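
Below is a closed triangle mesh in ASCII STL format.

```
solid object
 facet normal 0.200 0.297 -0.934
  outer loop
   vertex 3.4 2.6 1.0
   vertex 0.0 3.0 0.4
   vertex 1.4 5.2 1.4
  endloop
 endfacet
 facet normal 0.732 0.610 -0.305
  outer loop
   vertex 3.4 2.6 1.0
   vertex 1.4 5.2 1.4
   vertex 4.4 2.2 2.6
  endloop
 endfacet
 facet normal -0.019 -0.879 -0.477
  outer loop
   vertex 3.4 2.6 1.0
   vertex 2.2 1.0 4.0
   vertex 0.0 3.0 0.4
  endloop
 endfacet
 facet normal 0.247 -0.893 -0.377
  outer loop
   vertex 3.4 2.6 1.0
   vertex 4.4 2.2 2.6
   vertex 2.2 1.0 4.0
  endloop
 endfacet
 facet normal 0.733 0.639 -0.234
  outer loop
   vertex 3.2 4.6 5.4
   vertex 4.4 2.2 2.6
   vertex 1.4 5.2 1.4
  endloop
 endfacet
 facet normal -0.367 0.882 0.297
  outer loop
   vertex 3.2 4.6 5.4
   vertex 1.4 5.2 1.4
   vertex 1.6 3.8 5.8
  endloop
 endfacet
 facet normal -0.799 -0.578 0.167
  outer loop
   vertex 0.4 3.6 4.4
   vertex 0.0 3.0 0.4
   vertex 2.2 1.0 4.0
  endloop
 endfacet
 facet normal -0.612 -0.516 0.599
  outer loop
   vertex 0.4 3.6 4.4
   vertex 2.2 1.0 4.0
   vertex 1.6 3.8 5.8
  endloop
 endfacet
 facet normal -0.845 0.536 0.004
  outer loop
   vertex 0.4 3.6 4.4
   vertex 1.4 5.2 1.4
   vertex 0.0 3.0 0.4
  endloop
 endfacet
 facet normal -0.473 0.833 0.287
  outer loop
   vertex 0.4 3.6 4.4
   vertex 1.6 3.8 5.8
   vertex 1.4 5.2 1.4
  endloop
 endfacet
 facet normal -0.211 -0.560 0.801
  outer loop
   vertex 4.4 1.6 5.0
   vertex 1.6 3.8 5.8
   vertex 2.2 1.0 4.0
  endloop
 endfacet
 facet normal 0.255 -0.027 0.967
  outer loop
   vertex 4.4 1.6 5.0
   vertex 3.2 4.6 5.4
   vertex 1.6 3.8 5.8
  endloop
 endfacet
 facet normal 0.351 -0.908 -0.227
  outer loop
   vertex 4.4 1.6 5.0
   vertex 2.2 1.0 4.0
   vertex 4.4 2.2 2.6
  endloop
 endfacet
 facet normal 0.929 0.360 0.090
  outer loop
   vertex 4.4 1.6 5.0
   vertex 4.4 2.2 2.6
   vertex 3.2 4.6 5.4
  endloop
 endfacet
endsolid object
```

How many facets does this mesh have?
14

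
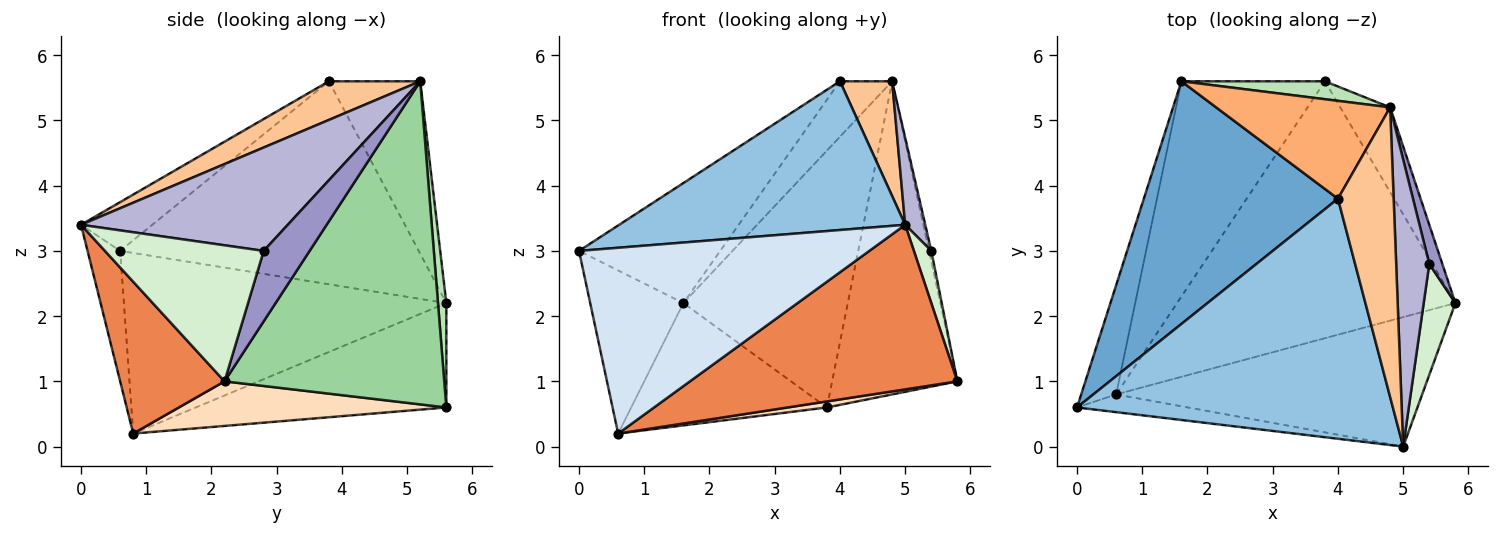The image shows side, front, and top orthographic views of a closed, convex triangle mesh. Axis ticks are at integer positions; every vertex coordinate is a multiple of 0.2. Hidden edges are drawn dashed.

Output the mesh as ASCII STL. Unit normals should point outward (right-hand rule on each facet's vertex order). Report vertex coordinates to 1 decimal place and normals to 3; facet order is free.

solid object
 facet normal -0.684 0.323 0.654
  outer loop
   vertex 4.0 3.8 5.6
   vertex 1.6 5.6 2.2
   vertex 0.0 0.6 3.0
  endloop
 endfacet
 facet normal -0.130 -0.522 0.843
  outer loop
   vertex 5.0 0.0 3.4
   vertex 4.0 3.8 5.6
   vertex 0.0 0.6 3.0
  endloop
 endfacet
 facet normal -0.944 0.273 -0.183
  outer loop
   vertex 0.6 0.8 0.2
   vertex 0.0 0.6 3.0
   vertex 1.6 5.6 2.2
  endloop
 endfacet
 facet normal -0.111 -0.989 -0.094
  outer loop
   vertex 0.6 0.8 0.2
   vertex 5.0 0.0 3.4
   vertex 0.0 0.6 3.0
  endloop
 endfacet
 facet normal 0.293 -0.751 -0.591
  outer loop
   vertex 0.6 0.8 0.2
   vertex 5.8 2.2 1.0
   vertex 5.0 0.0 3.4
  endloop
 endfacet
 facet normal -0.653 0.373 0.659
  outer loop
   vertex 4.8 5.2 5.6
   vertex 1.6 5.6 2.2
   vertex 4.0 3.8 5.6
  endloop
 endfacet
 facet normal 0.542 -0.310 0.781
  outer loop
   vertex 4.8 5.2 5.6
   vertex 4.0 3.8 5.6
   vertex 5.0 0.0 3.4
  endloop
 endfacet
 facet normal 0.158 -0.023 -0.987
  outer loop
   vertex 3.8 5.6 0.6
   vertex 5.8 2.2 1.0
   vertex 0.6 0.8 0.2
  endloop
 endfacet
 facet normal -0.534 0.418 -0.735
  outer loop
   vertex 3.8 5.6 0.6
   vertex 0.6 0.8 0.2
   vertex 1.6 5.6 2.2
  endloop
 endfacet
 facet normal 0.861 0.491 -0.133
  outer loop
   vertex 3.8 5.6 0.6
   vertex 4.8 5.2 5.6
   vertex 5.8 2.2 1.0
  endloop
 endfacet
 facet normal 0.051 0.996 0.070
  outer loop
   vertex 3.8 5.6 0.6
   vertex 1.6 5.6 2.2
   vertex 4.8 5.2 5.6
  endloop
 endfacet
 facet normal 0.968 -0.106 0.226
  outer loop
   vertex 5.4 2.8 3.0
   vertex 5.0 0.0 3.4
   vertex 5.8 2.2 1.0
  endloop
 endfacet
 facet normal 0.982 0.048 0.182
  outer loop
   vertex 5.4 2.8 3.0
   vertex 5.8 2.2 1.0
   vertex 4.8 5.2 5.6
  endloop
 endfacet
 facet normal 0.948 -0.092 0.304
  outer loop
   vertex 5.4 2.8 3.0
   vertex 4.8 5.2 5.6
   vertex 5.0 0.0 3.4
  endloop
 endfacet
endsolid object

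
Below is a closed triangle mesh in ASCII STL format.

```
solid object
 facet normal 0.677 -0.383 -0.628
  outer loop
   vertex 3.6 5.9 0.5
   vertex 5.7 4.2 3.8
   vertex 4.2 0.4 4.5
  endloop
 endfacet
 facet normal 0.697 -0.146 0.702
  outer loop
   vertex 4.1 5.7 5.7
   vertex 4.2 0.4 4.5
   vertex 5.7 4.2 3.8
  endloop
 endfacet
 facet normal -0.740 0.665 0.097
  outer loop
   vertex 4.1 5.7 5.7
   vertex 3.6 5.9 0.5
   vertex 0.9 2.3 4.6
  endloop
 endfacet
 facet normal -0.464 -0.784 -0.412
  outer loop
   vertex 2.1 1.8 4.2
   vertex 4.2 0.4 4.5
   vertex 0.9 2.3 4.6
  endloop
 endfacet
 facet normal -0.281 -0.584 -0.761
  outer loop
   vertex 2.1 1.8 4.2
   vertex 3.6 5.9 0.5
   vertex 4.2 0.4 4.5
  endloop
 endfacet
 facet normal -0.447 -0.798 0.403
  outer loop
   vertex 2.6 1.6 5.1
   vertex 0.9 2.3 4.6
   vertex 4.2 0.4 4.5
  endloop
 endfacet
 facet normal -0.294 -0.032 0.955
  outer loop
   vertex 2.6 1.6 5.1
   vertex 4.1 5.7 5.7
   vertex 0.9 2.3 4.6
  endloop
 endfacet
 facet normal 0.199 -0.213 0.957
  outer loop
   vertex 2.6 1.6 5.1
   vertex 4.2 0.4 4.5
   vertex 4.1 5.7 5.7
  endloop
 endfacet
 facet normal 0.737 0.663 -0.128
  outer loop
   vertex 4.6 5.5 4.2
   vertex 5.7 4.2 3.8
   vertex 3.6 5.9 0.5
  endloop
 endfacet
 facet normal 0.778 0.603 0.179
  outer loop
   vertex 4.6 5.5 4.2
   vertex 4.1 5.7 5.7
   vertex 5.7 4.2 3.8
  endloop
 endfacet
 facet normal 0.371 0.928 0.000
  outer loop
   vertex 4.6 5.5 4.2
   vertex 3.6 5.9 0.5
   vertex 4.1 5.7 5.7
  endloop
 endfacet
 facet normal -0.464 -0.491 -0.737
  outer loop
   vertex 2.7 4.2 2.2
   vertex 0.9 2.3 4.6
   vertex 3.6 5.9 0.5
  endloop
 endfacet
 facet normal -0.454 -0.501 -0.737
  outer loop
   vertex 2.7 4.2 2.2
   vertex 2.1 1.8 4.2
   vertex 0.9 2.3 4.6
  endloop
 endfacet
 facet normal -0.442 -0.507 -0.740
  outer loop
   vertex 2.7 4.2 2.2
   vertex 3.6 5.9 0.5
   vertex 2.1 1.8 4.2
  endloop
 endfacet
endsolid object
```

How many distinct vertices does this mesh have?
9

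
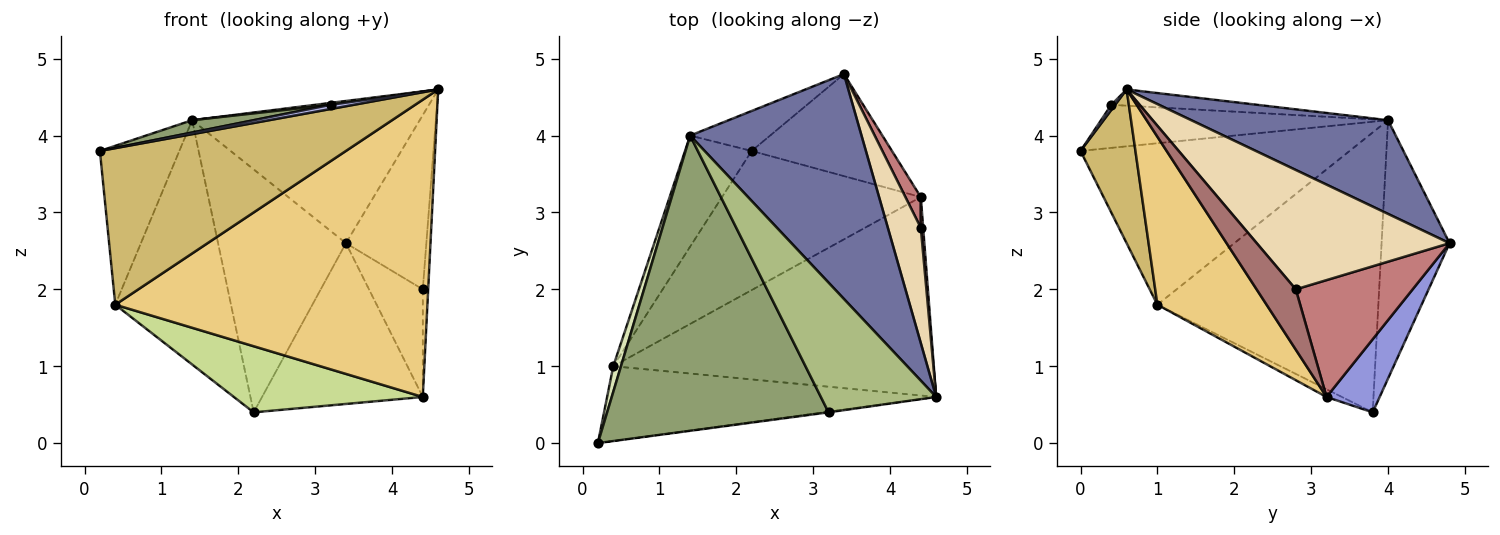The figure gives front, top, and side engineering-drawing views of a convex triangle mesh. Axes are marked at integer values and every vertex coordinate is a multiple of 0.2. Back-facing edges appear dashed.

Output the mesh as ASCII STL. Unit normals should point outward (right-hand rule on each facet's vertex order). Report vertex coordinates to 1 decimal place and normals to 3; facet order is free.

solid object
 facet normal 0.420 0.485 0.767
  outer loop
   vertex 1.4 4.0 4.2
   vertex 4.6 0.6 4.6
   vertex 3.4 4.8 2.6
  endloop
 endfacet
 facet normal -0.465 0.874 -0.144
  outer loop
   vertex 1.4 4.0 4.2
   vertex 3.4 4.8 2.6
   vertex 2.2 3.8 0.4
  endloop
 endfacet
 facet normal 0.269 0.813 -0.516
  outer loop
   vertex 4.4 3.2 0.6
   vertex 2.2 3.8 0.4
   vertex 3.4 4.8 2.6
  endloop
 endfacet
 facet normal 0.162 -0.973 -0.162
  outer loop
   vertex 3.2 0.4 4.4
   vertex 0.2 0.0 3.8
   vertex 4.6 0.6 4.6
  endloop
 endfacet
 facet normal -0.191 -0.041 0.981
  outer loop
   vertex 3.2 0.4 4.4
   vertex 1.4 4.0 4.2
   vertex 0.2 0.0 3.8
  endloop
 endfacet
 facet normal -0.139 -0.015 0.990
  outer loop
   vertex 3.2 0.4 4.4
   vertex 4.6 0.6 4.6
   vertex 1.4 4.0 4.2
  endloop
 endfacet
 facet normal -0.035 -0.429 -0.903
  outer loop
   vertex 0.4 1.0 1.8
   vertex 2.2 3.8 0.4
   vertex 4.4 3.2 0.6
  endloop
 endfacet
 facet normal -0.958 0.283 0.046
  outer loop
   vertex 0.4 1.0 1.8
   vertex 0.2 0.0 3.8
   vertex 1.4 4.0 4.2
  endloop
 endfacet
 facet normal -0.867 0.454 -0.206
  outer loop
   vertex 0.4 1.0 1.8
   vertex 1.4 4.0 4.2
   vertex 2.2 3.8 0.4
  endloop
 endfacet
 facet normal 0.197 -0.885 -0.423
  outer loop
   vertex 0.4 1.0 1.8
   vertex 4.6 0.6 4.6
   vertex 0.2 0.0 3.8
  endloop
 endfacet
 facet normal 0.279 -0.799 -0.533
  outer loop
   vertex 0.4 1.0 1.8
   vertex 4.4 3.2 0.6
   vertex 4.6 0.6 4.6
  endloop
 endfacet
 facet normal 0.894 0.373 0.247
  outer loop
   vertex 4.4 2.8 2.0
   vertex 3.4 4.8 2.6
   vertex 4.6 0.6 4.6
  endloop
 endfacet
 facet normal 0.990 0.136 0.039
  outer loop
   vertex 4.4 2.8 2.0
   vertex 4.6 0.6 4.6
   vertex 4.4 3.2 0.6
  endloop
 endfacet
 facet normal 0.902 0.415 0.119
  outer loop
   vertex 4.4 2.8 2.0
   vertex 4.4 3.2 0.6
   vertex 3.4 4.8 2.6
  endloop
 endfacet
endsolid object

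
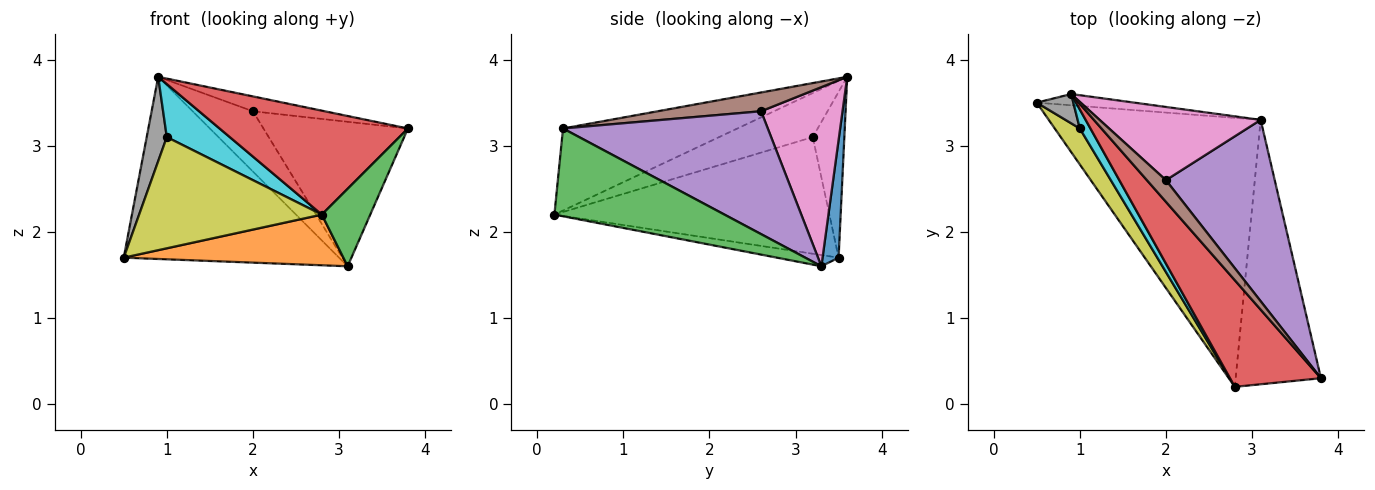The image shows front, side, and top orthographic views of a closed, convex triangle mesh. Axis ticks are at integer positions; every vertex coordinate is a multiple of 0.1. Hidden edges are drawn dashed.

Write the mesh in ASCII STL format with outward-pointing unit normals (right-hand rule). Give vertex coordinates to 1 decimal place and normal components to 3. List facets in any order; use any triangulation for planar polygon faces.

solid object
 facet normal 0.074 0.995 -0.062
  outer loop
   vertex 0.9 3.6 3.8
   vertex 3.1 3.3 1.6
   vertex 0.5 3.5 1.7
  endloop
 endfacet
 facet normal -0.052 -0.185 -0.981
  outer loop
   vertex 2.8 0.2 2.2
   vertex 0.5 3.5 1.7
   vertex 3.1 3.3 1.6
  endloop
 endfacet
 facet normal 0.703 -0.200 -0.683
  outer loop
   vertex 2.8 0.2 2.2
   vertex 3.1 3.3 1.6
   vertex 3.8 0.3 3.2
  endloop
 endfacet
 facet normal -0.543 -0.586 0.601
  outer loop
   vertex 2.8 0.2 2.2
   vertex 3.8 0.3 3.2
   vertex 0.9 3.6 3.8
  endloop
 endfacet
 facet normal 0.662 0.467 0.586
  outer loop
   vertex 2.0 2.6 3.4
   vertex 3.8 0.3 3.2
   vertex 3.1 3.3 1.6
  endloop
 endfacet
 facet normal 0.631 0.438 0.640
  outer loop
   vertex 2.0 2.6 3.4
   vertex 0.9 3.6 3.8
   vertex 3.8 0.3 3.2
  endloop
 endfacet
 facet normal 0.651 0.482 0.586
  outer loop
   vertex 2.0 2.6 3.4
   vertex 3.1 3.3 1.6
   vertex 0.9 3.6 3.8
  endloop
 endfacet
 facet normal -0.829 -0.528 0.183
  outer loop
   vertex 1.0 3.2 3.1
   vertex 0.9 3.6 3.8
   vertex 0.5 3.5 1.7
  endloop
 endfacet
 facet normal -0.820 -0.545 0.176
  outer loop
   vertex 1.0 3.2 3.1
   vertex 0.5 3.5 1.7
   vertex 2.8 0.2 2.2
  endloop
 endfacet
 facet normal -0.814 -0.547 0.196
  outer loop
   vertex 1.0 3.2 3.1
   vertex 2.8 0.2 2.2
   vertex 0.9 3.6 3.8
  endloop
 endfacet
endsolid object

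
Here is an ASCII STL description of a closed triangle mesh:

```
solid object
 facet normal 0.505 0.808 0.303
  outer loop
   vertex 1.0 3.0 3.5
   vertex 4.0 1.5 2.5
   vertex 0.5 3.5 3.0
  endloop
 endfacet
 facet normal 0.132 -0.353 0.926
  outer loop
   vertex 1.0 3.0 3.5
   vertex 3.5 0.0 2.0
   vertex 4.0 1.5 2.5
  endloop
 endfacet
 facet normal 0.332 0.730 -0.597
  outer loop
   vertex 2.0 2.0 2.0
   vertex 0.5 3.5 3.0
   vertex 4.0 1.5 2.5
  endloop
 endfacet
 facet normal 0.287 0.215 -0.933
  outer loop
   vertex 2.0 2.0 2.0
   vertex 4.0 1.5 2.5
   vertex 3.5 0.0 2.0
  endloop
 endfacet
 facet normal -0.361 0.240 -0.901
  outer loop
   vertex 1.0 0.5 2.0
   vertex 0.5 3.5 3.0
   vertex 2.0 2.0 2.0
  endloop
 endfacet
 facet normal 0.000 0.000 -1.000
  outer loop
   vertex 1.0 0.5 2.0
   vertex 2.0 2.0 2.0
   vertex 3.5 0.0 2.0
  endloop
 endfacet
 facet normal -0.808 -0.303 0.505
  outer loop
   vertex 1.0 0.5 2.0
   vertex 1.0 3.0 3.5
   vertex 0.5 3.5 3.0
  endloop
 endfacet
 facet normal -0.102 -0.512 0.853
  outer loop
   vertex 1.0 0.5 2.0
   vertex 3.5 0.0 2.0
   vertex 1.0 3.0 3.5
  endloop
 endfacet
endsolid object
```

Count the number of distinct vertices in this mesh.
6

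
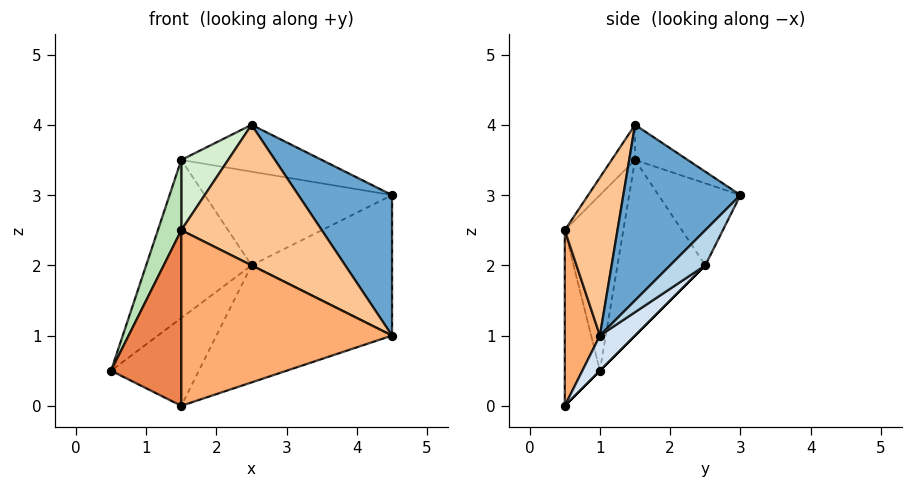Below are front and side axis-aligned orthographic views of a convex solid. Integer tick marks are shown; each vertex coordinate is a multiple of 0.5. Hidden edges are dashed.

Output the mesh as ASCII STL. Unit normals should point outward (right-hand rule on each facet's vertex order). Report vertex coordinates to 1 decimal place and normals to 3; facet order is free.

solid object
 facet normal 0.662 -0.530 0.530
  outer loop
   vertex 4.5 1.0 1.0
   vertex 4.5 3.0 3.0
   vertex 2.5 1.5 4.0
  endloop
 endfacet
 facet normal 0.000 0.707 -0.707
  outer loop
   vertex 2.5 2.5 2.0
   vertex 1.5 0.5 0.0
   vertex 0.5 1.0 0.5
  endloop
 endfacet
 facet normal 0.174 0.696 -0.696
  outer loop
   vertex 2.5 2.5 2.0
   vertex 4.5 3.0 3.0
   vertex 4.5 1.0 1.0
  endloop
 endfacet
 facet normal 0.133 0.667 -0.733
  outer loop
   vertex 2.5 2.5 2.0
   vertex 4.5 1.0 1.0
   vertex 1.5 0.5 0.0
  endloop
 endfacet
 facet normal -0.447 -0.894 0.000
  outer loop
   vertex 1.5 0.5 2.5
   vertex 0.5 1.0 0.5
   vertex 1.5 0.5 0.0
  endloop
 endfacet
 facet normal 0.164 -0.986 0.000
  outer loop
   vertex 1.5 0.5 2.5
   vertex 1.5 0.5 0.0
   vertex 4.5 1.0 1.0
  endloop
 endfacet
 facet normal 0.327 -0.872 0.363
  outer loop
   vertex 1.5 0.5 2.5
   vertex 4.5 1.0 1.0
   vertex 2.5 1.5 4.0
  endloop
 endfacet
 facet normal -0.287 0.766 0.575
  outer loop
   vertex 1.5 1.5 3.5
   vertex 2.5 1.5 4.0
   vertex 4.5 3.0 3.0
  endloop
 endfacet
 facet normal -0.379 0.866 0.325
  outer loop
   vertex 1.5 1.5 3.5
   vertex 4.5 3.0 3.0
   vertex 2.5 2.5 2.0
  endloop
 endfacet
 facet normal -0.638 0.765 0.085
  outer loop
   vertex 1.5 1.5 3.5
   vertex 2.5 2.5 2.0
   vertex 0.5 1.0 0.5
  endloop
 endfacet
 facet normal -0.870 -0.348 0.348
  outer loop
   vertex 1.5 1.5 3.5
   vertex 0.5 1.0 0.5
   vertex 1.5 0.5 2.5
  endloop
 endfacet
 facet normal -0.333 -0.667 0.667
  outer loop
   vertex 1.5 1.5 3.5
   vertex 1.5 0.5 2.5
   vertex 2.5 1.5 4.0
  endloop
 endfacet
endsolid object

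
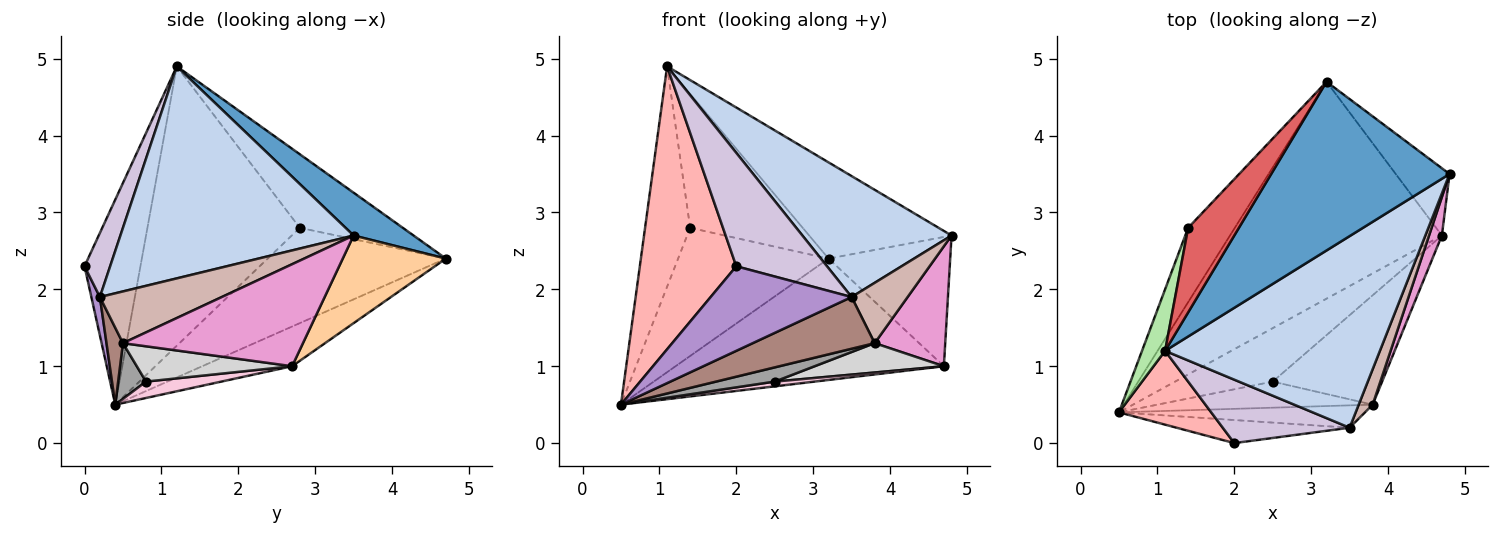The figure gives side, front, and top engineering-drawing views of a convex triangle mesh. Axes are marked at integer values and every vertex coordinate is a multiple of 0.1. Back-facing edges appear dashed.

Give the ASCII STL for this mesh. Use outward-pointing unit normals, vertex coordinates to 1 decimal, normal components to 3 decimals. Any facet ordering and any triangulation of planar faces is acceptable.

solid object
 facet normal 0.204 0.485 0.850
  outer loop
   vertex 1.1 1.2 4.9
   vertex 4.8 3.5 2.7
   vertex 3.2 4.7 2.4
  endloop
 endfacet
 facet normal 0.641 -0.410 0.649
  outer loop
   vertex 3.5 0.2 1.9
   vertex 4.8 3.5 2.7
   vertex 1.1 1.2 4.9
  endloop
 endfacet
 facet normal -0.161 0.482 -0.861
  outer loop
   vertex 4.7 2.7 1.0
   vertex 0.5 0.4 0.5
   vertex 3.2 4.7 2.4
  endloop
 endfacet
 facet normal 0.601 0.709 -0.369
  outer loop
   vertex 4.7 2.7 1.0
   vertex 3.2 4.7 2.4
   vertex 4.8 3.5 2.7
  endloop
 endfacet
 facet normal -0.716 0.604 -0.350
  outer loop
   vertex 1.4 2.8 2.8
   vertex 3.2 4.7 2.4
   vertex 0.5 0.4 0.5
  endloop
 endfacet
 facet normal -0.956 0.283 0.079
  outer loop
   vertex 1.4 2.8 2.8
   vertex 0.5 0.4 0.5
   vertex 1.1 1.2 4.9
  endloop
 endfacet
 facet normal -0.612 0.669 0.422
  outer loop
   vertex 1.4 2.8 2.8
   vertex 1.1 1.2 4.9
   vertex 3.2 4.7 2.4
  endloop
 endfacet
 facet normal -0.489 -0.844 0.220
  outer loop
   vertex 2.0 0.0 2.3
   vertex 1.1 1.2 4.9
   vertex 0.5 0.4 0.5
  endloop
 endfacet
 facet normal 0.058 -0.963 -0.263
  outer loop
   vertex 2.0 0.0 2.3
   vertex 0.5 0.4 0.5
   vertex 3.5 0.2 1.9
  endloop
 endfacet
 facet normal 0.239 -0.847 0.474
  outer loop
   vertex 2.0 0.0 2.3
   vertex 3.5 0.2 1.9
   vertex 1.1 1.2 4.9
  endloop
 endfacet
 facet normal 0.123 -0.911 -0.394
  outer loop
   vertex 3.8 0.5 1.3
   vertex 3.5 0.2 1.9
   vertex 0.5 0.4 0.5
  endloop
 endfacet
 facet normal 0.882 -0.405 0.239
  outer loop
   vertex 3.8 0.5 1.3
   vertex 4.8 3.5 2.7
   vertex 3.5 0.2 1.9
  endloop
 endfacet
 facet normal 0.925 -0.362 0.116
  outer loop
   vertex 3.8 0.5 1.3
   vertex 4.7 2.7 1.0
   vertex 4.8 3.5 2.7
  endloop
 endfacet
 facet normal 0.165 -0.087 -0.982
  outer loop
   vertex 2.5 0.8 0.8
   vertex 0.5 0.4 0.5
   vertex 4.7 2.7 1.0
  endloop
 endfacet
 facet normal 0.222 -0.466 -0.856
  outer loop
   vertex 2.5 0.8 0.8
   vertex 3.8 0.5 1.3
   vertex 0.5 0.4 0.5
  endloop
 endfacet
 facet normal 0.298 -0.247 -0.922
  outer loop
   vertex 2.5 0.8 0.8
   vertex 4.7 2.7 1.0
   vertex 3.8 0.5 1.3
  endloop
 endfacet
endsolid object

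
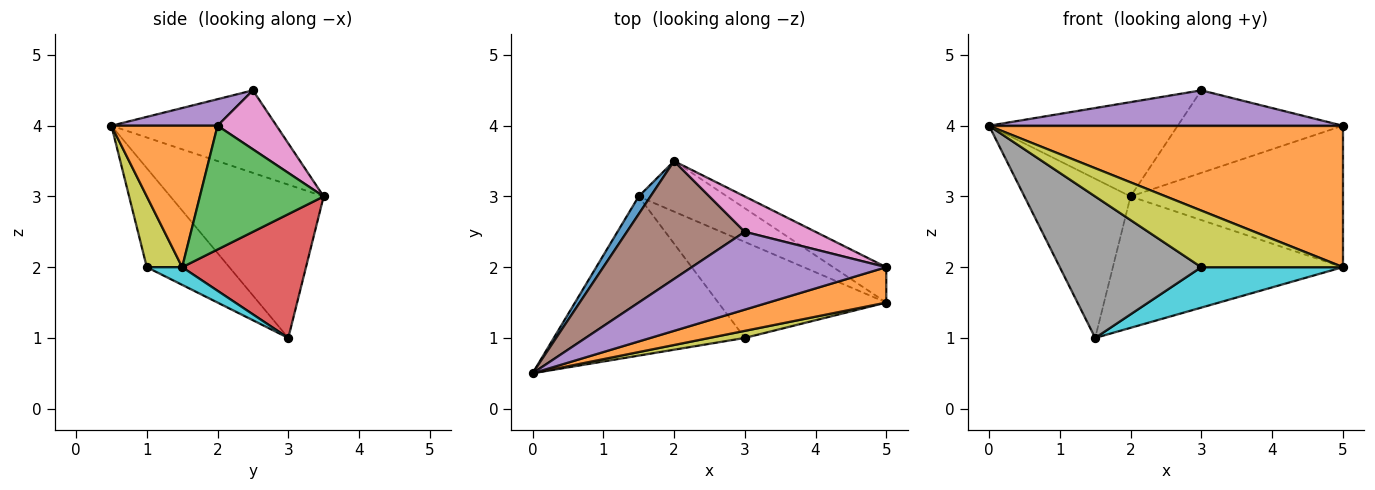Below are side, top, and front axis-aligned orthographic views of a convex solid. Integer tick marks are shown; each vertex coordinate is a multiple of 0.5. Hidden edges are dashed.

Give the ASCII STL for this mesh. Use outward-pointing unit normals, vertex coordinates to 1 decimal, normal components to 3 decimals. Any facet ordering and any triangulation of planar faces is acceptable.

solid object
 facet normal -0.821 0.568 0.063
  outer loop
   vertex 1.5 3.0 1.0
   vertex 0.0 0.5 4.0
   vertex 2.0 3.5 3.0
  endloop
 endfacet
 facet normal 0.279 -0.931 0.233
  outer loop
   vertex 5.0 1.5 2.0
   vertex 5.0 2.0 4.0
   vertex 0.0 0.5 4.0
  endloop
 endfacet
 facet normal 0.493 0.844 -0.211
  outer loop
   vertex 5.0 1.5 2.0
   vertex 2.0 3.5 3.0
   vertex 5.0 2.0 4.0
  endloop
 endfacet
 facet normal 0.449 0.834 -0.321
  outer loop
   vertex 5.0 1.5 2.0
   vertex 1.5 3.0 1.0
   vertex 2.0 3.5 3.0
  endloop
 endfacet
 facet normal 0.123 -0.411 0.903
  outer loop
   vertex 3.0 2.5 4.5
   vertex 0.0 0.5 4.0
   vertex 5.0 2.0 4.0
  endloop
 endfacet
 facet normal -0.480 0.548 0.685
  outer loop
   vertex 3.0 2.5 4.5
   vertex 2.0 3.5 3.0
   vertex 0.0 0.5 4.0
  endloop
 endfacet
 facet normal 0.312 0.873 0.374
  outer loop
   vertex 3.0 2.5 4.5
   vertex 5.0 2.0 4.0
   vertex 2.0 3.5 3.0
  endloop
 endfacet
 facet normal -0.361 -0.619 -0.697
  outer loop
   vertex 3.0 1.0 2.0
   vertex 0.0 0.5 4.0
   vertex 1.5 3.0 1.0
  endloop
 endfacet
 facet normal 0.241 -0.963 0.120
  outer loop
   vertex 3.0 1.0 2.0
   vertex 5.0 1.5 2.0
   vertex 0.0 0.5 4.0
  endloop
 endfacet
 facet normal 0.097 -0.386 -0.917
  outer loop
   vertex 3.0 1.0 2.0
   vertex 1.5 3.0 1.0
   vertex 5.0 1.5 2.0
  endloop
 endfacet
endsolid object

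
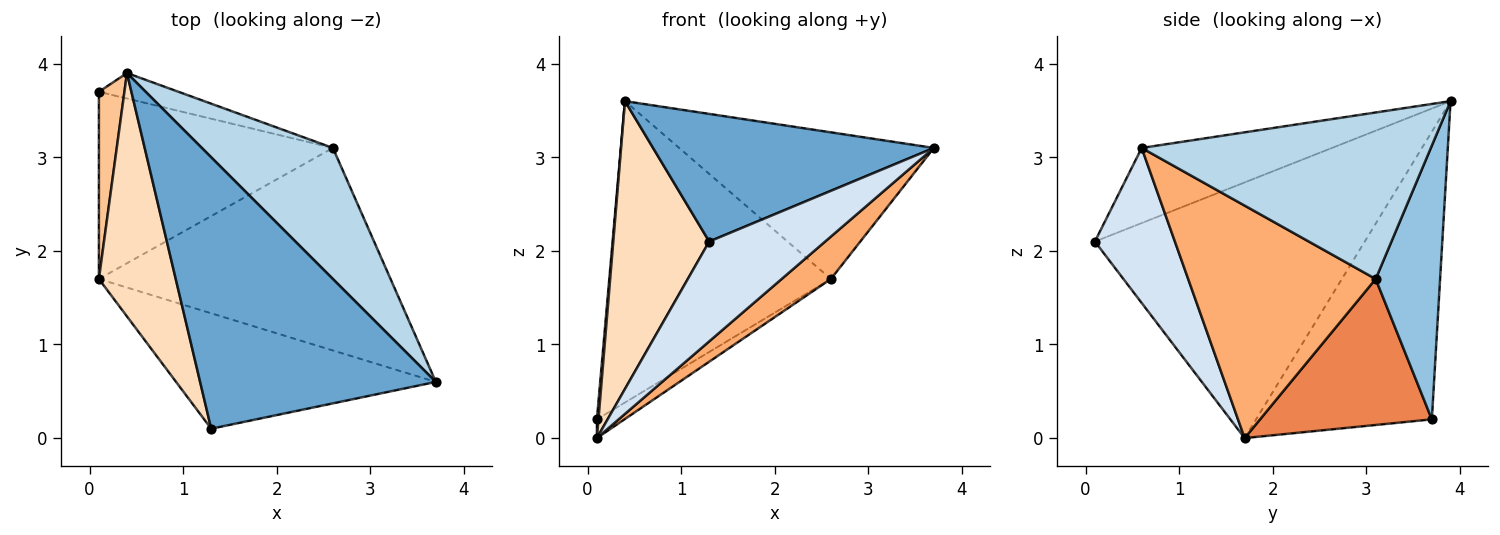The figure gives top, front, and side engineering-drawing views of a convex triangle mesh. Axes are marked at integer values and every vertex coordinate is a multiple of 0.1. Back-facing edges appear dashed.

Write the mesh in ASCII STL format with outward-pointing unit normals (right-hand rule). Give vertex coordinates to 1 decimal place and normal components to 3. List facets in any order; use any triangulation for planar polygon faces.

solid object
 facet normal -0.277 -0.409 0.870
  outer loop
   vertex 0.4 3.9 3.6
   vertex 1.3 0.1 2.1
   vertex 3.7 0.6 3.1
  endloop
 endfacet
 facet normal 0.278 0.957 -0.081
  outer loop
   vertex 2.6 3.1 1.7
   vertex 0.1 3.7 0.2
   vertex 0.4 3.9 3.6
  endloop
 endfacet
 facet normal 0.646 0.569 0.509
  outer loop
   vertex 2.6 3.1 1.7
   vertex 0.4 3.9 3.6
   vertex 3.7 0.6 3.1
  endloop
 endfacet
 facet normal 0.411 -0.596 -0.689
  outer loop
   vertex 0.1 1.7 0.0
   vertex 3.7 0.6 3.1
   vertex 1.3 0.1 2.1
  endloop
 endfacet
 facet normal 0.527 0.085 -0.845
  outer loop
   vertex 0.1 1.7 0.0
   vertex 0.1 3.7 0.2
   vertex 2.6 3.1 1.7
  endloop
 endfacet
 facet normal 0.615 -0.161 -0.772
  outer loop
   vertex 0.1 1.7 0.0
   vertex 2.6 3.1 1.7
   vertex 3.7 0.6 3.1
  endloop
 endfacet
 facet normal -0.996 -0.009 0.088
  outer loop
   vertex 0.1 1.7 0.0
   vertex 0.4 3.9 3.6
   vertex 0.1 3.7 0.2
  endloop
 endfacet
 facet normal -0.907 -0.322 0.272
  outer loop
   vertex 0.1 1.7 0.0
   vertex 1.3 0.1 2.1
   vertex 0.4 3.9 3.6
  endloop
 endfacet
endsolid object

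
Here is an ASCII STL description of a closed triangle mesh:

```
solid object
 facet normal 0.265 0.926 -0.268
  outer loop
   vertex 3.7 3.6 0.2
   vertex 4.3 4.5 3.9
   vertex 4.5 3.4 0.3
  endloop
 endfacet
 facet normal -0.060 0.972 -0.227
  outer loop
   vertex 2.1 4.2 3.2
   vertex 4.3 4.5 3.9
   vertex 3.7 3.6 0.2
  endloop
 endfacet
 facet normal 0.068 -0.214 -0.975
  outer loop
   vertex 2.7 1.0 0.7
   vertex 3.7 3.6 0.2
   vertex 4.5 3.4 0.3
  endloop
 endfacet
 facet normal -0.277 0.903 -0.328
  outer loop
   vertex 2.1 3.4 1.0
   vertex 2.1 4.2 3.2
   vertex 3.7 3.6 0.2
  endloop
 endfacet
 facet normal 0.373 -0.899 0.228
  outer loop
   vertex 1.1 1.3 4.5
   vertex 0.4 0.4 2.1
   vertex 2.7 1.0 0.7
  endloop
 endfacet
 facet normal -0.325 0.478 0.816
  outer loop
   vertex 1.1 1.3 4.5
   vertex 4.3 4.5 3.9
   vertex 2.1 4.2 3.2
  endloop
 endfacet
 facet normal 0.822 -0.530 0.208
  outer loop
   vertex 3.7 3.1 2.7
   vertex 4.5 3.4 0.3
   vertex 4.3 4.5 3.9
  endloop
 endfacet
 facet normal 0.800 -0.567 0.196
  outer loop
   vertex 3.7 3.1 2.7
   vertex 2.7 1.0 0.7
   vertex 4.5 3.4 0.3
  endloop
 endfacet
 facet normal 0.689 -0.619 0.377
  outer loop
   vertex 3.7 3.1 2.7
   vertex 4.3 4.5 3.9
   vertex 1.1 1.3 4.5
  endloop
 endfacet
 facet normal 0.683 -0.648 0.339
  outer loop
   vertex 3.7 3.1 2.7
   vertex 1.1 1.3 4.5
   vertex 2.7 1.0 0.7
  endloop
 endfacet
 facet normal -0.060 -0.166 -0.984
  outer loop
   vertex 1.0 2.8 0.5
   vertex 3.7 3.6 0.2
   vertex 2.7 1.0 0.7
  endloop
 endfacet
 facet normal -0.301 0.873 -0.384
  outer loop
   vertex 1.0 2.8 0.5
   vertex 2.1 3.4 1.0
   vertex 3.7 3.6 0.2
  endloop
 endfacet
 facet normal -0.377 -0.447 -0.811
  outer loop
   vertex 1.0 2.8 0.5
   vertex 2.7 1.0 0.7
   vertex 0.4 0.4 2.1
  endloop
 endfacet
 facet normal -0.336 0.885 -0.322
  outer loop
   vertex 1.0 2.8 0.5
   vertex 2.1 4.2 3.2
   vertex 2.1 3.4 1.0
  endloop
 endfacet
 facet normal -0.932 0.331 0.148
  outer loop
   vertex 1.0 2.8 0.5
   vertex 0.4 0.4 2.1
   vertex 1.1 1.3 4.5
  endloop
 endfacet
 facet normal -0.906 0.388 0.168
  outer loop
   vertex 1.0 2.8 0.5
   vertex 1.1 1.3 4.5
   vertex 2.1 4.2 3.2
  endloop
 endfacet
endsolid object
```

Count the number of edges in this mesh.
24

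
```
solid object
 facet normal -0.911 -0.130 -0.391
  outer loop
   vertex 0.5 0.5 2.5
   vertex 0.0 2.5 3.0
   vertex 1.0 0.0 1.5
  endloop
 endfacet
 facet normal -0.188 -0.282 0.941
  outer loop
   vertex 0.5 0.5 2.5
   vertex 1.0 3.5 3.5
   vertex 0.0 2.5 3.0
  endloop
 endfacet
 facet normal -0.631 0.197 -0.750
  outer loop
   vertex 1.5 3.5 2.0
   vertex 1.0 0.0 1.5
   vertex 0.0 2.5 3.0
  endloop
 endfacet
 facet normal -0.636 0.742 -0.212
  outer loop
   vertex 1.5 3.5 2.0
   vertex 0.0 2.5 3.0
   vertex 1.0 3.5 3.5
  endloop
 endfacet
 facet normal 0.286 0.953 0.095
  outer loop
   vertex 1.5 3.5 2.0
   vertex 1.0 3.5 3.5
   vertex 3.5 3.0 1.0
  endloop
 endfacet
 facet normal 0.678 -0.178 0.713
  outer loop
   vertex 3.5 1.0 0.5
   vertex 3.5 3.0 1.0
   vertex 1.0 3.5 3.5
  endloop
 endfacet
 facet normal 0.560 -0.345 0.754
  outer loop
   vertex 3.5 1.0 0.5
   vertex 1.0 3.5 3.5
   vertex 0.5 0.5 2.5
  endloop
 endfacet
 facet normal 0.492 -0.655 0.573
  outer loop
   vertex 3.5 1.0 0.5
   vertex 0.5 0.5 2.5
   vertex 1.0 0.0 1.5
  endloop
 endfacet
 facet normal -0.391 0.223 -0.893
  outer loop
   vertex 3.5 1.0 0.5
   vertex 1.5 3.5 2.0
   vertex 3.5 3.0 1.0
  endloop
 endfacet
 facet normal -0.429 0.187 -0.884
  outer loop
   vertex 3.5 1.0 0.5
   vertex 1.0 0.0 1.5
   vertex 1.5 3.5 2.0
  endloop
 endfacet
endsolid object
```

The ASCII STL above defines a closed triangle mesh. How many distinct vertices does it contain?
7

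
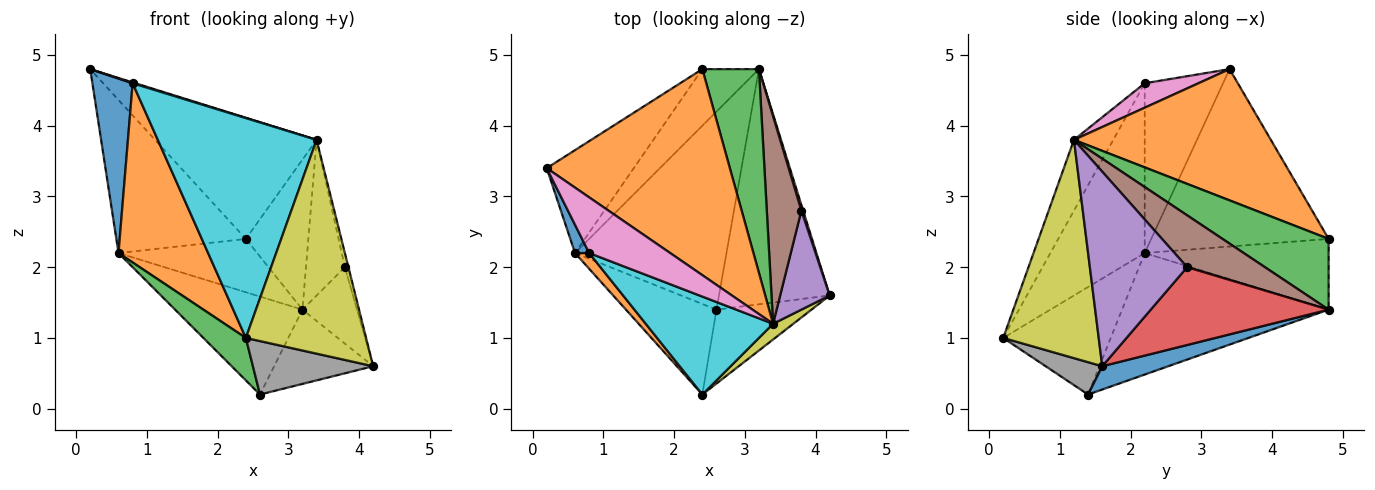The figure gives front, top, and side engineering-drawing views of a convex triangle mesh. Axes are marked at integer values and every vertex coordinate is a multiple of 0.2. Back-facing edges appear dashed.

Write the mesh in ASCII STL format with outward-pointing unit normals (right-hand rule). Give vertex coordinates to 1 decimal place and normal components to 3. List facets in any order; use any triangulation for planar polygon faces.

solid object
 facet normal 0.197 0.295 -0.935
  outer loop
   vertex 2.6 1.4 0.2
   vertex 3.2 4.8 1.4
   vertex 4.2 1.6 0.6
  endloop
 endfacet
 facet normal 0.526 0.431 0.733
  outer loop
   vertex 2.4 4.8 2.4
   vertex 0.2 3.4 4.8
   vertex 3.4 1.2 3.8
  endloop
 endfacet
 facet normal 0.709 0.418 0.568
  outer loop
   vertex 2.4 4.8 2.4
   vertex 3.4 1.2 3.8
   vertex 3.2 4.8 1.4
  endloop
 endfacet
 facet normal 0.956 0.293 0.022
  outer loop
   vertex 3.8 2.8 2.0
   vertex 4.2 1.6 0.6
   vertex 3.2 4.8 1.4
  endloop
 endfacet
 facet normal 0.968 0.035 0.247
  outer loop
   vertex 3.8 2.8 2.0
   vertex 3.4 1.2 3.8
   vertex 4.2 1.6 0.6
  endloop
 endfacet
 facet normal 0.768 0.384 0.512
  outer loop
   vertex 3.8 2.8 2.0
   vertex 3.2 4.8 1.4
   vertex 3.4 1.2 3.8
  endloop
 endfacet
 facet normal 0.289 -0.015 0.957
  outer loop
   vertex 0.8 2.2 4.6
   vertex 3.4 1.2 3.8
   vertex 0.2 3.4 4.8
  endloop
 endfacet
 facet normal 0.266 -0.565 -0.781
  outer loop
   vertex 2.4 0.2 1.0
   vertex 2.6 1.4 0.2
   vertex 4.2 1.6 0.6
  endloop
 endfacet
 facet normal 0.621 -0.782 0.057
  outer loop
   vertex 2.4 0.2 1.0
   vertex 4.2 1.6 0.6
   vertex 3.4 1.2 3.8
  endloop
 endfacet
 facet normal -0.221 -0.891 0.397
  outer loop
   vertex 2.4 0.2 1.0
   vertex 3.4 1.2 3.8
   vertex 0.8 2.2 4.6
  endloop
 endfacet
 facet normal -0.887 -0.456 0.074
  outer loop
   vertex 0.6 2.2 2.2
   vertex 0.8 2.2 4.6
   vertex 0.2 3.4 4.8
  endloop
 endfacet
 facet normal -0.724 -0.687 0.060
  outer loop
   vertex 0.6 2.2 2.2
   vertex 2.4 0.2 1.0
   vertex 0.8 2.2 4.6
  endloop
 endfacet
 facet normal -0.732 -0.289 -0.617
  outer loop
   vertex 0.6 2.2 2.2
   vertex 2.6 1.4 0.2
   vertex 2.4 0.2 1.0
  endloop
 endfacet
 facet normal -0.751 0.548 -0.369
  outer loop
   vertex 0.6 2.2 2.2
   vertex 0.2 3.4 4.8
   vertex 2.4 4.8 2.4
  endloop
 endfacet
 facet normal -0.584 0.360 -0.728
  outer loop
   vertex 0.6 2.2 2.2
   vertex 3.2 4.8 1.4
   vertex 2.6 1.4 0.2
  endloop
 endfacet
 facet normal -0.673 0.507 -0.538
  outer loop
   vertex 0.6 2.2 2.2
   vertex 2.4 4.8 2.4
   vertex 3.2 4.8 1.4
  endloop
 endfacet
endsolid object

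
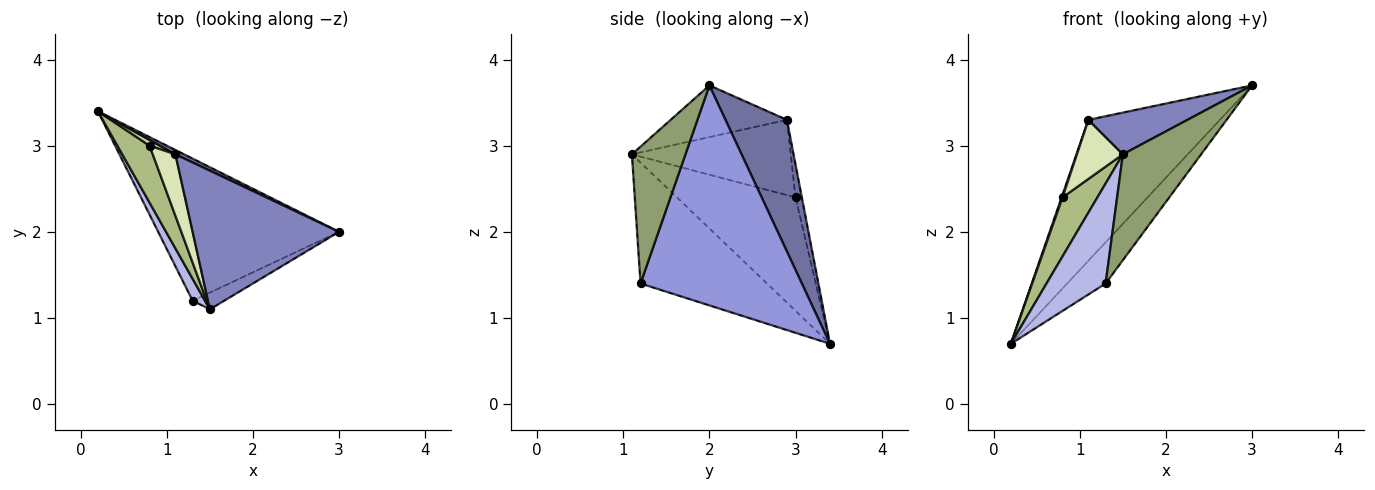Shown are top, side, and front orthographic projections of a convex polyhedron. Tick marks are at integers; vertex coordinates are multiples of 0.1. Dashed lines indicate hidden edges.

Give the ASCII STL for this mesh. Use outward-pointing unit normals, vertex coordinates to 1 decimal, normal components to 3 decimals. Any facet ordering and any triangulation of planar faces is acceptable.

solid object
 facet normal 0.423 0.906 0.028
  outer loop
   vertex 1.1 2.9 3.3
   vertex 3.0 2.0 3.7
   vertex 0.2 3.4 0.7
  endloop
 endfacet
 facet normal -0.320 -0.273 0.907
  outer loop
   vertex 1.1 2.9 3.3
   vertex 1.5 1.1 2.9
   vertex 3.0 2.0 3.7
  endloop
 endfacet
 facet normal 0.760 0.181 -0.625
  outer loop
   vertex 1.3 1.2 1.4
   vertex 0.2 3.4 0.7
   vertex 3.0 2.0 3.7
  endloop
 endfacet
 facet normal -0.902 -0.422 0.092
  outer loop
   vertex 1.3 1.2 1.4
   vertex 1.5 1.1 2.9
   vertex 0.2 3.4 0.7
  endloop
 endfacet
 facet normal 0.560 -0.818 -0.129
  outer loop
   vertex 1.3 1.2 1.4
   vertex 3.0 2.0 3.7
   vertex 1.5 1.1 2.9
  endloop
 endfacet
 facet normal -0.926 -0.272 0.263
  outer loop
   vertex 0.8 3.0 2.4
   vertex 0.2 3.4 0.7
   vertex 1.5 1.1 2.9
  endloop
 endfacet
 facet normal -0.943 -0.149 0.298
  outer loop
   vertex 0.8 3.0 2.4
   vertex 1.1 2.9 3.3
   vertex 0.2 3.4 0.7
  endloop
 endfacet
 facet normal -0.923 -0.267 0.278
  outer loop
   vertex 0.8 3.0 2.4
   vertex 1.5 1.1 2.9
   vertex 1.1 2.9 3.3
  endloop
 endfacet
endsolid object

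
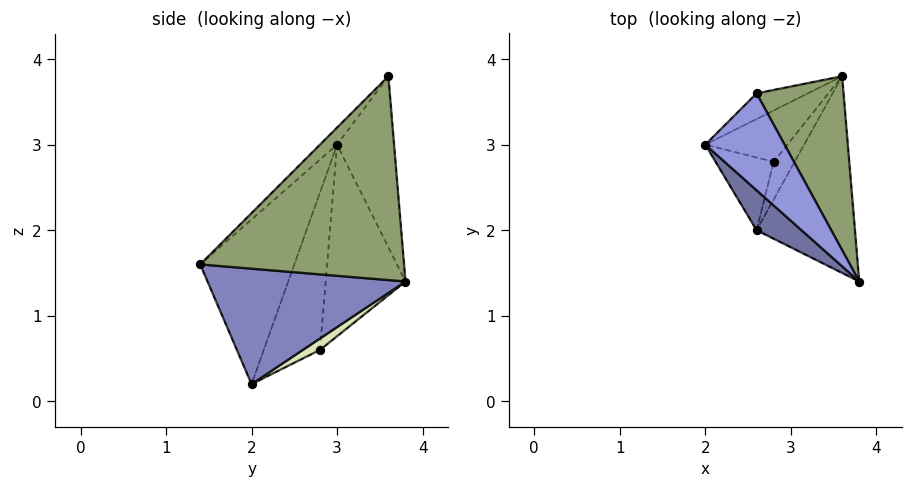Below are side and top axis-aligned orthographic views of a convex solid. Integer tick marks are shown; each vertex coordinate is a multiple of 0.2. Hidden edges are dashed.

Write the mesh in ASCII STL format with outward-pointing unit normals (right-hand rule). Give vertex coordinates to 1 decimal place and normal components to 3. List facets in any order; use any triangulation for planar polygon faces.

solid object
 facet normal -0.584 -0.796 0.159
  outer loop
   vertex 2.6 2.0 0.2
   vertex 3.8 1.4 1.6
   vertex 2.0 3.0 3.0
  endloop
 endfacet
 facet normal 0.761 0.009 -0.648
  outer loop
   vertex 2.6 2.0 0.2
   vertex 3.6 3.8 1.4
   vertex 3.8 1.4 1.6
  endloop
 endfacet
 facet normal -0.142 -0.738 0.660
  outer loop
   vertex 2.6 3.6 3.8
   vertex 2.0 3.0 3.0
   vertex 3.8 1.4 1.6
  endloop
 endfacet
 facet normal -0.573 0.802 -0.172
  outer loop
   vertex 2.6 3.6 3.8
   vertex 3.6 3.8 1.4
   vertex 2.0 3.0 3.0
  endloop
 endfacet
 facet normal 0.914 0.109 0.390
  outer loop
   vertex 2.6 3.6 3.8
   vertex 3.8 1.4 1.6
   vertex 3.6 3.8 1.4
  endloop
 endfacet
 facet normal -0.634 0.724 -0.272
  outer loop
   vertex 2.8 2.8 0.6
   vertex 2.0 3.0 3.0
   vertex 3.6 3.8 1.4
  endloop
 endfacet
 facet normal -0.869 0.378 -0.321
  outer loop
   vertex 2.8 2.8 0.6
   vertex 2.6 2.0 0.2
   vertex 2.0 3.0 3.0
  endloop
 endfacet
 facet normal 0.456 0.304 -0.836
  outer loop
   vertex 2.8 2.8 0.6
   vertex 3.6 3.8 1.4
   vertex 2.6 2.0 0.2
  endloop
 endfacet
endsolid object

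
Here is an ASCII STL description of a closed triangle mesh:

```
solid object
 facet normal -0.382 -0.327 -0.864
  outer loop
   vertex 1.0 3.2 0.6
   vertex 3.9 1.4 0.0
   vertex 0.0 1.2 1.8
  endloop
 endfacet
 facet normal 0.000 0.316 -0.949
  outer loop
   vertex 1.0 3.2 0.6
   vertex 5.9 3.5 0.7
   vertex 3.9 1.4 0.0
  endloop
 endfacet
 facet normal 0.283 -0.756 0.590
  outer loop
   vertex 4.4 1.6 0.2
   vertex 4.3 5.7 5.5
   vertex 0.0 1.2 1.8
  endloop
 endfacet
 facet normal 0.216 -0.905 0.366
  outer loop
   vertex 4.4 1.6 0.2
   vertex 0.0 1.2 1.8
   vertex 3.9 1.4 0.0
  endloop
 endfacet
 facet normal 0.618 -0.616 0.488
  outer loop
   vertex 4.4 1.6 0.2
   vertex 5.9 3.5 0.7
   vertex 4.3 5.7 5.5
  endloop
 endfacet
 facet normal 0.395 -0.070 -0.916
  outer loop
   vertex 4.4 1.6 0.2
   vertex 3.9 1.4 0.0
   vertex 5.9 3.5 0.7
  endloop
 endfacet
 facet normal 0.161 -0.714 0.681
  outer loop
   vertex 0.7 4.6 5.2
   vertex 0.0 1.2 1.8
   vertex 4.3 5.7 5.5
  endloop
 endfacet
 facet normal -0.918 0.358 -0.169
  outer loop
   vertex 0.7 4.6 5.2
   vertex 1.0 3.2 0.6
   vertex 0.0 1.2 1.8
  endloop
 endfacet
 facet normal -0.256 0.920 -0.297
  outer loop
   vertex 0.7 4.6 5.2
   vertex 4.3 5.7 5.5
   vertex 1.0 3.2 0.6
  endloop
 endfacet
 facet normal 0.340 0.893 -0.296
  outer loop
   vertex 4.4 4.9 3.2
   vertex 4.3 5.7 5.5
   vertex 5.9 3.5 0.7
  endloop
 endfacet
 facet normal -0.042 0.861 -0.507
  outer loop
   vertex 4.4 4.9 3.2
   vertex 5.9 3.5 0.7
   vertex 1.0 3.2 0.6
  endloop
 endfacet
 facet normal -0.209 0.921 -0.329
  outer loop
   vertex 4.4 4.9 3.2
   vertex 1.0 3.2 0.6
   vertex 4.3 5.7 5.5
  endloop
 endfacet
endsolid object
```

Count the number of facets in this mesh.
12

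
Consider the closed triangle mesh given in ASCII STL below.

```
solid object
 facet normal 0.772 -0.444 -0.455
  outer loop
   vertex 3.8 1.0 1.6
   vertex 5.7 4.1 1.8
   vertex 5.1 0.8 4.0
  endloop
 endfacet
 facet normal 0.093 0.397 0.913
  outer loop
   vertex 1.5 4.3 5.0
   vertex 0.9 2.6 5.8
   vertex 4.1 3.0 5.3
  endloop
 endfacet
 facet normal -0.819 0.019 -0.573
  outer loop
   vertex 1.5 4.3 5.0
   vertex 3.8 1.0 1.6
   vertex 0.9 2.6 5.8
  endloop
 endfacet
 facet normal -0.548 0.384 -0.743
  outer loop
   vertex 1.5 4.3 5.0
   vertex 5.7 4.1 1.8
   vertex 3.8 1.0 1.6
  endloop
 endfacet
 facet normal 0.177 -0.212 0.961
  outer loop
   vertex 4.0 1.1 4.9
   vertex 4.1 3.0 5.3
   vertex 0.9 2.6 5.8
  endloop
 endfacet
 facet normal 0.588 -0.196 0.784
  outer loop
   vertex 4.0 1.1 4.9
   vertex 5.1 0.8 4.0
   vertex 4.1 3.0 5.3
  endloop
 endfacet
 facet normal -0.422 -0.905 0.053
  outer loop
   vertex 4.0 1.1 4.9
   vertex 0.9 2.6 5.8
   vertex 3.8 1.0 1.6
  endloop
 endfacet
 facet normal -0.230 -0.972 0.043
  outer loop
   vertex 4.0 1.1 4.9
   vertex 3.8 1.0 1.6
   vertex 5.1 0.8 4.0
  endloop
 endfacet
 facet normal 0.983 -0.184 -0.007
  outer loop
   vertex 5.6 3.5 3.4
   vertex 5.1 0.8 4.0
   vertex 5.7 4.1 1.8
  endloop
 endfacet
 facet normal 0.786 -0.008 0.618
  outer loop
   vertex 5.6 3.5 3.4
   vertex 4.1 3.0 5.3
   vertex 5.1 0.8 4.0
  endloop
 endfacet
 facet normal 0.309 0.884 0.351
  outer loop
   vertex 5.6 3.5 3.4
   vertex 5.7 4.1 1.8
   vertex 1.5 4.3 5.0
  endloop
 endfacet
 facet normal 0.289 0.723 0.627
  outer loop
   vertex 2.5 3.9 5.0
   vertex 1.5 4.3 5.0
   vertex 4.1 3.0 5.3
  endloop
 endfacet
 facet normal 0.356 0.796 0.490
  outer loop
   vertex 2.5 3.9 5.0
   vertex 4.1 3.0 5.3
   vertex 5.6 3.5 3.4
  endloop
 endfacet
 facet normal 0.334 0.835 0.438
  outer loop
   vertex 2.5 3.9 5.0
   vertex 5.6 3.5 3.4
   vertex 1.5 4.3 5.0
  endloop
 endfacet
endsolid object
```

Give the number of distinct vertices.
9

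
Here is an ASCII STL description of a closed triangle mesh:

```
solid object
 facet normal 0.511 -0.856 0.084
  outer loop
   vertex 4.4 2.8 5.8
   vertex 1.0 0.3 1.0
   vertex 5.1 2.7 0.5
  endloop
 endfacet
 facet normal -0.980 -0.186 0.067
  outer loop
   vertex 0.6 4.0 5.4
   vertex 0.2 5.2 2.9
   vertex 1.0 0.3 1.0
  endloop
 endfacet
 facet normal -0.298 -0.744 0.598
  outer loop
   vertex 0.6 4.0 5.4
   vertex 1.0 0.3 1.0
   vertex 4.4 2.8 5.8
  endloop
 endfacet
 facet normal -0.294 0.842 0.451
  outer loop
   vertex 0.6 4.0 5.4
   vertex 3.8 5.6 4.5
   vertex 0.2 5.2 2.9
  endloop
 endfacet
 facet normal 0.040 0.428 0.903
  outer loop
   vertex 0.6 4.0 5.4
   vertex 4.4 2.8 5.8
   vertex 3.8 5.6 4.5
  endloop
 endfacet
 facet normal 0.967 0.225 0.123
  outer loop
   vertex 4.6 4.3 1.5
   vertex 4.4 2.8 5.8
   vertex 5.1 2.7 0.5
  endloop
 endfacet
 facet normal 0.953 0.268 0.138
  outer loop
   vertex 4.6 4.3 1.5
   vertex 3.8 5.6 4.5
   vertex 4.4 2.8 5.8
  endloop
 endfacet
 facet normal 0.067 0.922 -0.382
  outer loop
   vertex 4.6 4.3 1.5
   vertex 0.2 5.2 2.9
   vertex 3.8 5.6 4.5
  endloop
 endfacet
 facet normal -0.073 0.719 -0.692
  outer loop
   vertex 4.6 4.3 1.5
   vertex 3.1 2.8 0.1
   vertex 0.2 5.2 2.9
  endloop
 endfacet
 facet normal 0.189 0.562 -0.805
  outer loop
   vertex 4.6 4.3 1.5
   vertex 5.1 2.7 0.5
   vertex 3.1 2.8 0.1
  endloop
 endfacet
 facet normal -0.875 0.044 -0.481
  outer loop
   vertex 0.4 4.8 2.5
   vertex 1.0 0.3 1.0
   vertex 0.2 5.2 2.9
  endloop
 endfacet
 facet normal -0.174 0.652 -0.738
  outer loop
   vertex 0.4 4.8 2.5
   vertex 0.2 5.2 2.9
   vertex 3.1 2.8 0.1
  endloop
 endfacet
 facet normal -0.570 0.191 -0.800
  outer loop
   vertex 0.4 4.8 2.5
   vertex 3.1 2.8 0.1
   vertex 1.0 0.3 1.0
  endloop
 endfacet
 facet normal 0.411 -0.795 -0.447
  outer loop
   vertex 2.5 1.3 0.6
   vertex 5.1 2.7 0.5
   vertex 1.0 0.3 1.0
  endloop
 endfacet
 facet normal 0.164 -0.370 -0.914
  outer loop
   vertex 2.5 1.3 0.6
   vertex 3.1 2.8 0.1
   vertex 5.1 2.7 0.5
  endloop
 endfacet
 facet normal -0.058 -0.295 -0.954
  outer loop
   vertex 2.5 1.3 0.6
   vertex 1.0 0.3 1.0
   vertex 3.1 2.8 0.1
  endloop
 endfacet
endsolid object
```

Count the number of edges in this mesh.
24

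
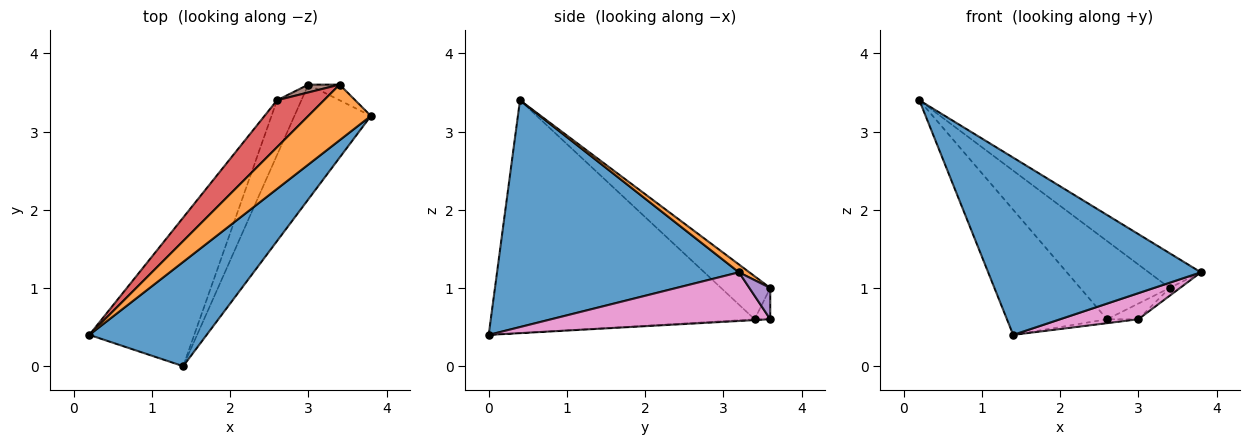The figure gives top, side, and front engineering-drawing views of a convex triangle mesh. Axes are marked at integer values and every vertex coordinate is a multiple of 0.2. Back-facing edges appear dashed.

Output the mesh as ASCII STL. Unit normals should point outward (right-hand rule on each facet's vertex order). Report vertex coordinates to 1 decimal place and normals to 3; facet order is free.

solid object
 facet normal 0.700 -0.616 0.362
  outer loop
   vertex 1.4 0.0 0.4
   vertex 3.8 3.2 1.2
   vertex 0.2 0.4 3.4
  endloop
 endfacet
 facet normal 0.105 0.527 0.843
  outer loop
   vertex 3.4 3.6 1.0
   vertex 0.2 0.4 3.4
   vertex 3.8 3.2 1.2
  endloop
 endfacet
 facet normal -0.862 0.327 -0.388
  outer loop
   vertex 2.6 3.4 0.6
   vertex 1.4 0.0 0.4
   vertex 0.2 0.4 3.4
  endloop
 endfacet
 facet normal -0.427 0.776 0.465
  outer loop
   vertex 2.6 3.4 0.6
   vertex 0.2 0.4 3.4
   vertex 3.4 3.6 1.0
  endloop
 endfacet
 facet normal 0.667 0.333 -0.667
  outer loop
   vertex 3.0 3.6 0.6
   vertex 3.4 3.6 1.0
   vertex 3.8 3.2 1.2
  endloop
 endfacet
 facet normal -0.408 0.816 0.408
  outer loop
   vertex 3.0 3.6 0.6
   vertex 2.6 3.4 0.6
   vertex 3.4 3.6 1.0
  endloop
 endfacet
 facet normal 0.527 -0.188 -0.829
  outer loop
   vertex 3.0 3.6 0.6
   vertex 3.8 3.2 1.2
   vertex 1.4 0.0 0.4
  endloop
 endfacet
 facet normal -0.036 0.071 -0.997
  outer loop
   vertex 3.0 3.6 0.6
   vertex 1.4 0.0 0.4
   vertex 2.6 3.4 0.6
  endloop
 endfacet
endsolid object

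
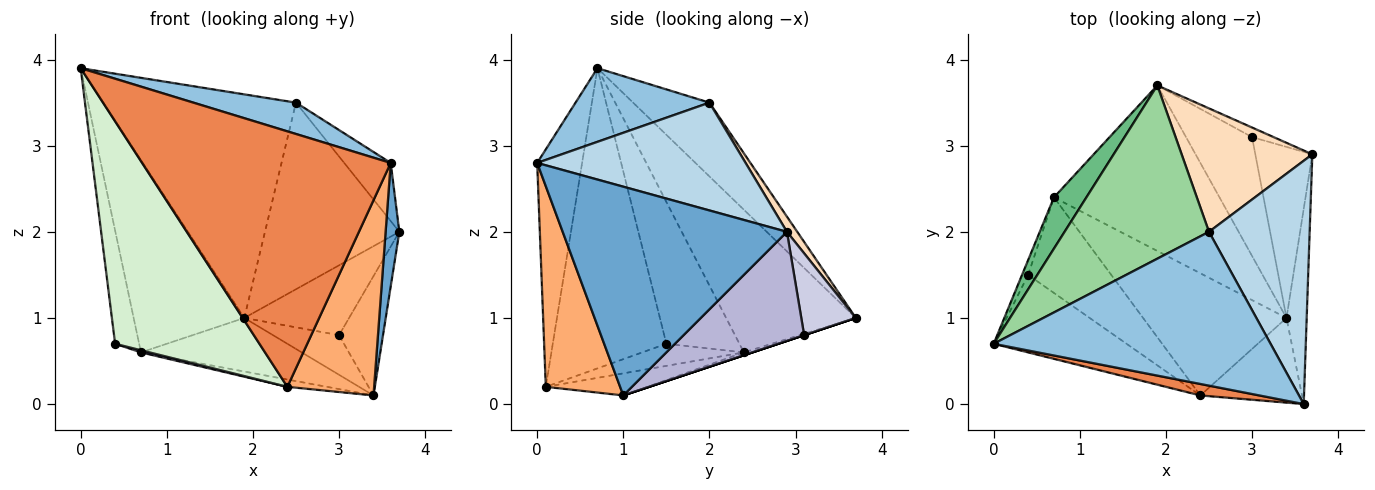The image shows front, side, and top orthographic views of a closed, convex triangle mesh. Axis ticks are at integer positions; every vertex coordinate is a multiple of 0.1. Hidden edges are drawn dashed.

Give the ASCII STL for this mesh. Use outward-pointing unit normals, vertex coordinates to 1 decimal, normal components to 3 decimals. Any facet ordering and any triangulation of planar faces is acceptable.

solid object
 facet normal 0.994 -0.061 -0.096
  outer loop
   vertex 3.4 1.0 0.1
   vertex 3.7 2.9 2.0
   vertex 3.6 0.0 2.8
  endloop
 endfacet
 facet normal 0.252 -0.193 0.948
  outer loop
   vertex 2.5 2.0 3.5
   vertex 0.0 0.7 3.9
   vertex 3.6 0.0 2.8
  endloop
 endfacet
 facet normal 0.721 0.161 0.674
  outer loop
   vertex 2.5 2.0 3.5
   vertex 3.6 0.0 2.8
   vertex 3.7 2.9 2.0
  endloop
 endfacet
 facet normal -0.152 0.059 -0.987
  outer loop
   vertex 2.4 0.1 0.2
   vertex 0.7 2.4 0.6
   vertex 3.4 1.0 0.1
  endloop
 endfacet
 facet normal -0.178 -0.983 0.044
  outer loop
   vertex 2.4 0.1 0.2
   vertex 3.6 0.0 2.8
   vertex 0.0 0.7 3.9
  endloop
 endfacet
 facet normal 0.618 -0.721 -0.313
  outer loop
   vertex 2.4 0.1 0.2
   vertex 3.4 1.0 0.1
   vertex 3.6 0.0 2.8
  endloop
 endfacet
 facet normal -0.016 0.308 -0.951
  outer loop
   vertex 1.9 3.7 1.0
   vertex 3.4 1.0 0.1
   vertex 0.7 2.4 0.6
  endloop
 endfacet
 facet normal 0.064 0.832 0.551
  outer loop
   vertex 1.9 3.7 1.0
   vertex 2.5 2.0 3.5
   vertex 3.7 2.9 2.0
  endloop
 endfacet
 facet normal -0.750 0.640 0.170
  outer loop
   vertex 1.9 3.7 1.0
   vertex 0.7 2.4 0.6
   vertex 0.0 0.7 3.9
  endloop
 endfacet
 facet normal -0.299 0.754 0.585
  outer loop
   vertex 1.9 3.7 1.0
   vertex 0.0 0.7 3.9
   vertex 2.5 2.0 3.5
  endloop
 endfacet
 facet normal -0.949 0.312 -0.041
  outer loop
   vertex 0.4 1.5 0.7
   vertex 0.0 0.7 3.9
   vertex 0.7 2.4 0.6
  endloop
 endfacet
 facet normal -0.597 -0.758 -0.264
  outer loop
   vertex 0.4 1.5 0.7
   vertex 2.4 0.1 0.2
   vertex 0.0 0.7 3.9
  endloop
 endfacet
 facet normal -0.257 -0.022 -0.966
  outer loop
   vertex 0.4 1.5 0.7
   vertex 0.7 2.4 0.6
   vertex 2.4 0.1 0.2
  endloop
 endfacet
 facet normal 0.843 0.308 -0.441
  outer loop
   vertex 3.0 3.1 0.8
   vertex 3.7 2.9 2.0
   vertex 3.4 1.0 0.1
  endloop
 endfacet
 facet normal 0.458 0.881 -0.121
  outer loop
   vertex 3.0 3.1 0.8
   vertex 1.9 3.7 1.0
   vertex 3.7 2.9 2.0
  endloop
 endfacet
 facet normal 0.000 0.316 -0.949
  outer loop
   vertex 3.0 3.1 0.8
   vertex 3.4 1.0 0.1
   vertex 1.9 3.7 1.0
  endloop
 endfacet
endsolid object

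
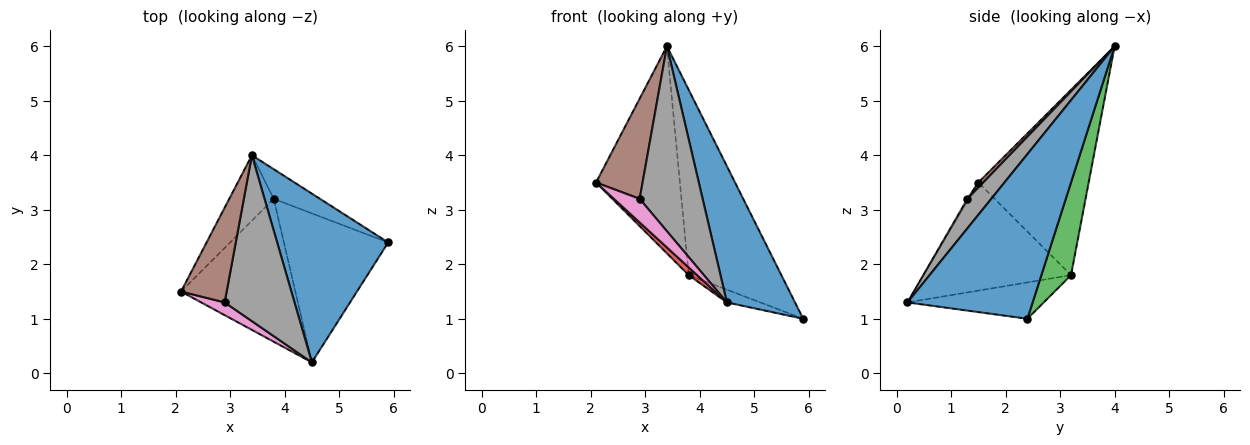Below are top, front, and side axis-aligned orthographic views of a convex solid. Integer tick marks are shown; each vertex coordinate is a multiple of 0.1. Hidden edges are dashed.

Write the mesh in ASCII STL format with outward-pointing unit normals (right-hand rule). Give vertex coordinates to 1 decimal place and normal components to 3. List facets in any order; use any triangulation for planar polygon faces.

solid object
 facet normal 0.756 -0.411 0.510
  outer loop
   vertex 4.5 0.2 1.3
   vertex 5.9 2.4 1.0
   vertex 3.4 4.0 6.0
  endloop
 endfacet
 facet normal -0.782 0.594 -0.188
  outer loop
   vertex 3.8 3.2 1.8
   vertex 2.1 1.5 3.5
   vertex 3.4 4.0 6.0
  endloop
 endfacet
 facet normal 0.301 0.942 -0.151
  outer loop
   vertex 3.8 3.2 1.8
   vertex 3.4 4.0 6.0
   vertex 5.9 2.4 1.0
  endloop
 endfacet
 facet normal -0.687 -0.039 -0.726
  outer loop
   vertex 3.8 3.2 1.8
   vertex 4.5 0.2 1.3
   vertex 2.1 1.5 3.5
  endloop
 endfacet
 facet normal -0.328 0.080 -0.941
  outer loop
   vertex 3.8 3.2 1.8
   vertex 5.9 2.4 1.0
   vertex 4.5 0.2 1.3
  endloop
 endfacet
 facet normal 0.076 -0.725 0.685
  outer loop
   vertex 2.9 1.3 3.2
   vertex 3.4 4.0 6.0
   vertex 2.1 1.5 3.5
  endloop
 endfacet
 facet normal -0.042 -0.880 0.474
  outer loop
   vertex 2.9 1.3 3.2
   vertex 2.1 1.5 3.5
   vertex 4.5 0.2 1.3
  endloop
 endfacet
 facet normal 0.271 -0.717 0.643
  outer loop
   vertex 2.9 1.3 3.2
   vertex 4.5 0.2 1.3
   vertex 3.4 4.0 6.0
  endloop
 endfacet
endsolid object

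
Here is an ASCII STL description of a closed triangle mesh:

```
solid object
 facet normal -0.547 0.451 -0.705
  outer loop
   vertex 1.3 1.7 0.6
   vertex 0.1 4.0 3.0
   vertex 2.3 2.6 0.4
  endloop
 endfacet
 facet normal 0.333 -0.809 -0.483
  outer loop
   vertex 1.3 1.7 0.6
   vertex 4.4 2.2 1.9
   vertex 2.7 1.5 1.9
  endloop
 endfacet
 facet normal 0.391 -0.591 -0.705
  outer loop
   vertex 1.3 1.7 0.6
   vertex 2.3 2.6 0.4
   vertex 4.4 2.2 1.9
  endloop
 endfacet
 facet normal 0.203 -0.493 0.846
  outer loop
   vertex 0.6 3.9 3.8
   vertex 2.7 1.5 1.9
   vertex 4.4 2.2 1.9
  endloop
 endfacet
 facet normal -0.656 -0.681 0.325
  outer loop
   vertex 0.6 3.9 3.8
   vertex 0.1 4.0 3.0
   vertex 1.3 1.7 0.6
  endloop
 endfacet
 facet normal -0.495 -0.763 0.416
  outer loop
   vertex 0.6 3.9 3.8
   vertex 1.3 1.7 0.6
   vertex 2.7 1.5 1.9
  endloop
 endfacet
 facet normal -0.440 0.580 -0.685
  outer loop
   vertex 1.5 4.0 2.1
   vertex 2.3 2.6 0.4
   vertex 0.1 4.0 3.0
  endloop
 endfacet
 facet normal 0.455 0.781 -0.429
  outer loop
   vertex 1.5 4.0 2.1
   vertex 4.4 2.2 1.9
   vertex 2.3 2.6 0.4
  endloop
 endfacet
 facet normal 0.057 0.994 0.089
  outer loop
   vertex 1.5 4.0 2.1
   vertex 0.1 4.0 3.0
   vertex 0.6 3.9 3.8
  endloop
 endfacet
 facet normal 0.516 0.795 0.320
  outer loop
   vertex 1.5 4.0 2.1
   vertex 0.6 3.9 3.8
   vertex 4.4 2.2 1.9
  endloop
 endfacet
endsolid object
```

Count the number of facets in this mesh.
10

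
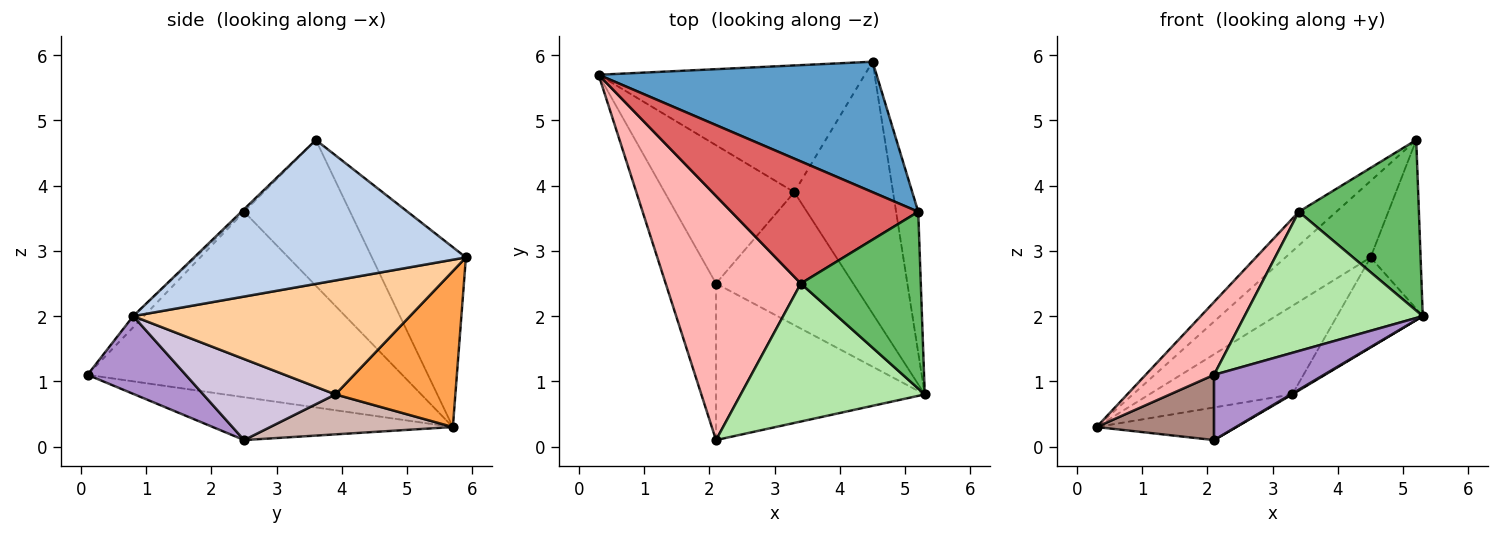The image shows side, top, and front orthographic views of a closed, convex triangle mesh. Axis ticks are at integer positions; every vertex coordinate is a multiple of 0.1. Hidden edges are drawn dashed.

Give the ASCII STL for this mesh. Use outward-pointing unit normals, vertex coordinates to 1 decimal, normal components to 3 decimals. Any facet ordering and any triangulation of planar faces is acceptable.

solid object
 facet normal -0.487 0.441 0.753
  outer loop
   vertex 5.2 3.6 4.7
   vertex 4.5 5.9 2.9
   vertex 0.3 5.7 0.3
  endloop
 endfacet
 facet normal 0.972 0.179 -0.150
  outer loop
   vertex 5.2 3.6 4.7
   vertex 5.3 0.8 2.0
   vertex 4.5 5.9 2.9
  endloop
 endfacet
 facet normal 0.433 0.516 -0.739
  outer loop
   vertex 3.3 3.9 0.8
   vertex 0.3 5.7 0.3
   vertex 4.5 5.9 2.9
  endloop
 endfacet
 facet normal 0.736 0.228 -0.638
  outer loop
   vertex 3.3 3.9 0.8
   vertex 4.5 5.9 2.9
   vertex 5.3 0.8 2.0
  endloop
 endfacet
 facet normal -0.015 -0.694 0.719
  outer loop
   vertex 3.4 2.5 3.6
   vertex 5.3 0.8 2.0
   vertex 5.2 3.6 4.7
  endloop
 endfacet
 facet normal -0.043 -0.710 0.703
  outer loop
   vertex 3.4 2.5 3.6
   vertex 2.1 0.1 1.1
   vertex 5.3 0.8 2.0
  endloop
 endfacet
 facet normal -0.601 0.213 0.771
  outer loop
   vertex 3.4 2.5 3.6
   vertex 5.2 3.6 4.7
   vertex 0.3 5.7 0.3
  endloop
 endfacet
 facet normal -0.796 -0.173 0.580
  outer loop
   vertex 3.4 2.5 3.6
   vertex 0.3 5.7 0.3
   vertex 2.1 0.1 1.1
  endloop
 endfacet
 facet normal 0.325 -0.364 -0.873
  outer loop
   vertex 2.1 2.5 0.1
   vertex 5.3 0.8 2.0
   vertex 2.1 0.1 1.1
  endloop
 endfacet
 facet normal 0.508 -0.005 -0.861
  outer loop
   vertex 2.1 2.5 0.1
   vertex 3.3 3.9 0.8
   vertex 5.3 0.8 2.0
  endloop
 endfacet
 facet normal -0.618 -0.302 -0.726
  outer loop
   vertex 2.1 2.5 0.1
   vertex 2.1 0.1 1.1
   vertex 0.3 5.7 0.3
  endloop
 endfacet
 facet normal 0.287 0.220 -0.932
  outer loop
   vertex 2.1 2.5 0.1
   vertex 0.3 5.7 0.3
   vertex 3.3 3.9 0.8
  endloop
 endfacet
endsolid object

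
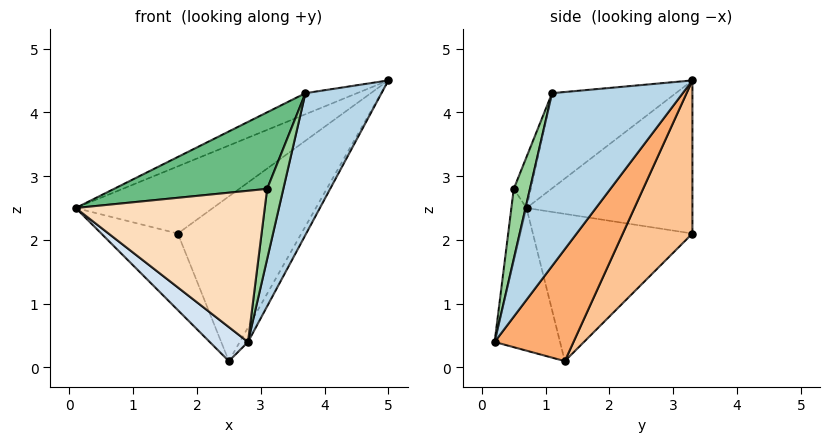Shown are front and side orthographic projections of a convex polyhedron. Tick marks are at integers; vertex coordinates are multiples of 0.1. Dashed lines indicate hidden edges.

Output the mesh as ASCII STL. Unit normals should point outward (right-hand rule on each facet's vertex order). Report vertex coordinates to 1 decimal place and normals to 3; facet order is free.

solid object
 facet normal -0.529 0.437 0.727
  outer loop
   vertex 1.7 3.3 2.1
   vertex 0.1 0.7 2.5
   vertex 5.0 3.3 4.5
  endloop
 endfacet
 facet normal -0.456 0.190 0.869
  outer loop
   vertex 3.7 1.1 4.3
   vertex 5.0 3.3 4.5
   vertex 0.1 0.7 2.5
  endloop
 endfacet
 facet normal 0.861 -0.501 -0.083
  outer loop
   vertex 3.7 1.1 4.3
   vertex 2.8 0.2 0.4
   vertex 5.0 3.3 4.5
  endloop
 endfacet
 facet normal -0.614 -0.359 -0.703
  outer loop
   vertex 2.5 1.3 0.1
   vertex 2.8 0.2 0.4
   vertex 0.1 0.7 2.5
  endloop
 endfacet
 facet normal -0.706 0.339 -0.622
  outer loop
   vertex 2.5 1.3 0.1
   vertex 0.1 0.7 2.5
   vertex 1.7 3.3 2.1
  endloop
 endfacet
 facet normal 0.848 0.089 -0.522
  outer loop
   vertex 2.5 1.3 0.1
   vertex 5.0 3.3 4.5
   vertex 2.8 0.2 0.4
  endloop
 endfacet
 facet normal 0.407 0.722 -0.559
  outer loop
   vertex 2.5 1.3 0.1
   vertex 1.7 3.3 2.1
   vertex 5.0 3.3 4.5
  endloop
 endfacet
 facet normal -0.079 -0.988 0.133
  outer loop
   vertex 3.1 0.5 2.8
   vertex 0.1 0.7 2.5
   vertex 2.8 0.2 0.4
  endloop
 endfacet
 facet normal -0.101 -0.909 0.404
  outer loop
   vertex 3.1 0.5 2.8
   vertex 3.7 1.1 4.3
   vertex 0.1 0.7 2.5
  endloop
 endfacet
 facet normal 0.707 -0.707 0.000
  outer loop
   vertex 3.1 0.5 2.8
   vertex 2.8 0.2 0.4
   vertex 3.7 1.1 4.3
  endloop
 endfacet
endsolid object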